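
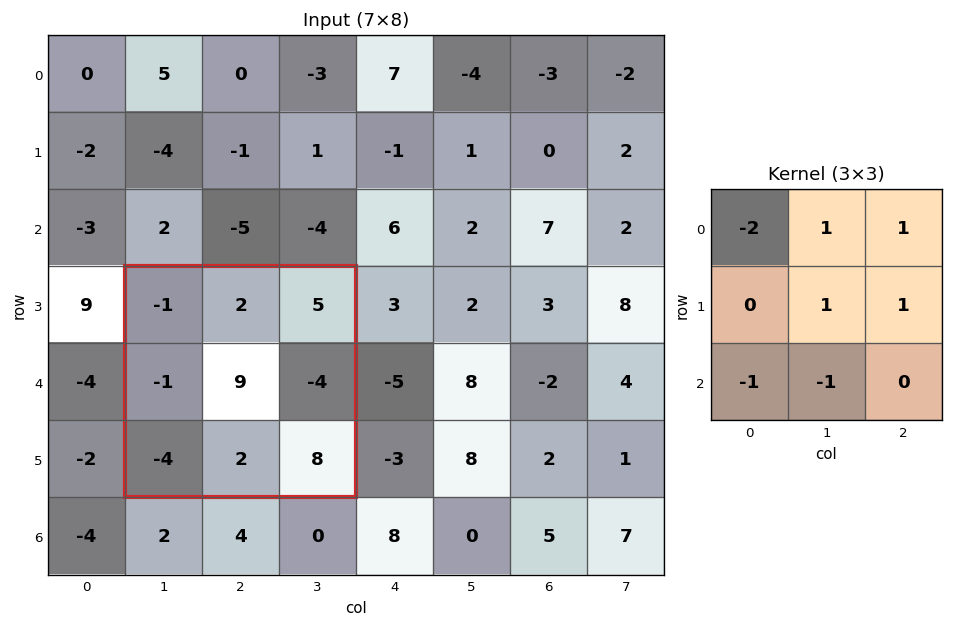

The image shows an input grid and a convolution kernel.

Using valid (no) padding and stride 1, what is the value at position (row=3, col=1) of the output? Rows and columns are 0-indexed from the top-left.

The receptive field on the input at this output position is [-1 2 5 / -1 9 -4 / -4 2 8]. Elementwise product with the kernel and sum: -1·-2 + 2·1 + 5·1 + 9·1 + -4·1 + -4·-1 + 2·-1.

16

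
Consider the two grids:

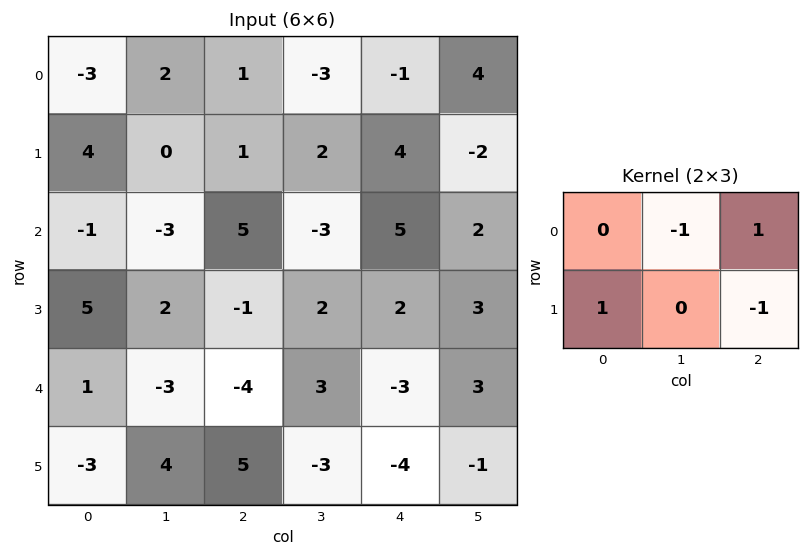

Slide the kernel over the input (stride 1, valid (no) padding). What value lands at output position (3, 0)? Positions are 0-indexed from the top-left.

2

The receptive field on the input at this output position is [5 2 -1 / 1 -3 -4]. Elementwise product with the kernel and sum: 2·-1 + -1·1 + 1·1 + -4·-1.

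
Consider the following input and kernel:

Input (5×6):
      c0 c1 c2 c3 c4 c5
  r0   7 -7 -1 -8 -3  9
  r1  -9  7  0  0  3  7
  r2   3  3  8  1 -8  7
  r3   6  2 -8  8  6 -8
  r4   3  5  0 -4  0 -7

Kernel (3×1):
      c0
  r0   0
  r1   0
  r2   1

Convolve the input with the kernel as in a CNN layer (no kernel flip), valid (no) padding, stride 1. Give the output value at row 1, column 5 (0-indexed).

-8

The receptive field on the input at this output position is [7 / 7 / -8]. Elementwise product with the kernel and sum: -8·1.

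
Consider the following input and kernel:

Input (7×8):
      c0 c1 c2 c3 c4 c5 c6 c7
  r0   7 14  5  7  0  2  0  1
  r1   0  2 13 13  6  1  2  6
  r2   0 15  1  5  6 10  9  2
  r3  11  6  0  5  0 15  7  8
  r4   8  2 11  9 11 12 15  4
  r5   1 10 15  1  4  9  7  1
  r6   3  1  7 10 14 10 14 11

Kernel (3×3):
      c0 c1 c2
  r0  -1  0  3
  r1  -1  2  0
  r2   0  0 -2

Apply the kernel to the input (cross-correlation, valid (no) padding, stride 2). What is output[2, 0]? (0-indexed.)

30

The receptive field on the input at this output position is [8 2 11 / 1 10 15 / 3 1 7]. Elementwise product with the kernel and sum: 8·-1 + 11·3 + 1·-1 + 10·2 + 7·-2.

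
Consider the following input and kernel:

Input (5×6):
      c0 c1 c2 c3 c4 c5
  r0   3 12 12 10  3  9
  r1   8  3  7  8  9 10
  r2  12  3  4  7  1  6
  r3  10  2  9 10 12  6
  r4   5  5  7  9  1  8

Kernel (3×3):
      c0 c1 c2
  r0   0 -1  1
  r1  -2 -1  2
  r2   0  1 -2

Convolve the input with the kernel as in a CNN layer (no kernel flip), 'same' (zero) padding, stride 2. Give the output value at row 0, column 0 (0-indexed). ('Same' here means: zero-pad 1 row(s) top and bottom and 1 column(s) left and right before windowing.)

The receptive field on the zero-padded input at this output position is [0 0 0 / 0 3 12 / 0 8 3]. Elementwise product with the kernel and sum: 0·-1 + 0·1 + 0·-2 + 3·-1 + 12·2 + 8·1 + 3·-2.

23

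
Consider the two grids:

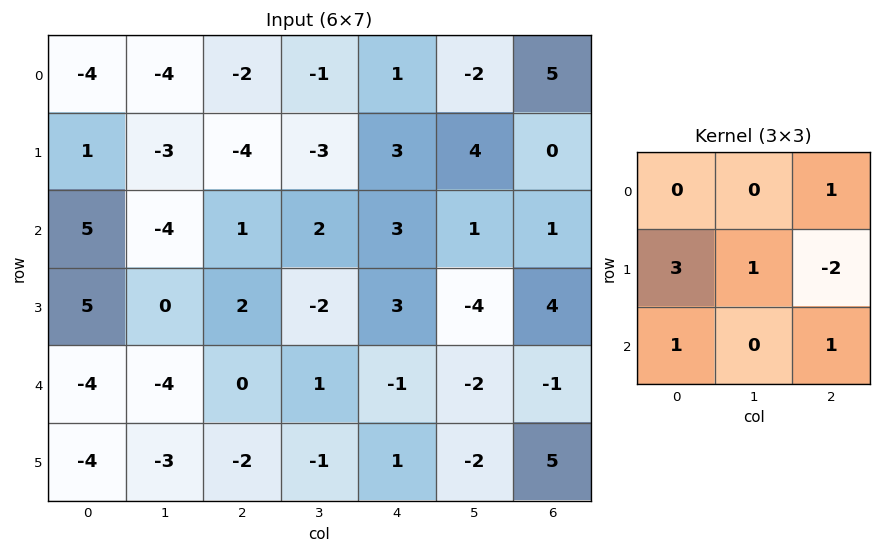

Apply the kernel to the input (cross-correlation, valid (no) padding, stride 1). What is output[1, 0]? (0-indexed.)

The receptive field on the input at this output position is [1 -3 -4 / 5 -4 1 / 5 0 2]. Elementwise product with the kernel and sum: -4·1 + 5·3 + -4·1 + 1·-2 + 5·1 + 2·1.

12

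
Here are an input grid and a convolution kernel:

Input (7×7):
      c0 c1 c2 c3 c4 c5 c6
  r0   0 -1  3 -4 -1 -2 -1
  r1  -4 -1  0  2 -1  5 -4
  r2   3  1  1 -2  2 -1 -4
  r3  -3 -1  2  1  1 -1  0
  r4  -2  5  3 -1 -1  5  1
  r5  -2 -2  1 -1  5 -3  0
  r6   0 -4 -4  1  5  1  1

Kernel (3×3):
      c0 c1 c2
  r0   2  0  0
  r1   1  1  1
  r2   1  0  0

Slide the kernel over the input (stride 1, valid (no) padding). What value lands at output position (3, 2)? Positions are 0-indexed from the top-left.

The receptive field on the input at this output position is [2 1 1 / 3 -1 -1 / 1 -1 5]. Elementwise product with the kernel and sum: 2·2 + 3·1 + -1·1 + -1·1 + 1·1.

6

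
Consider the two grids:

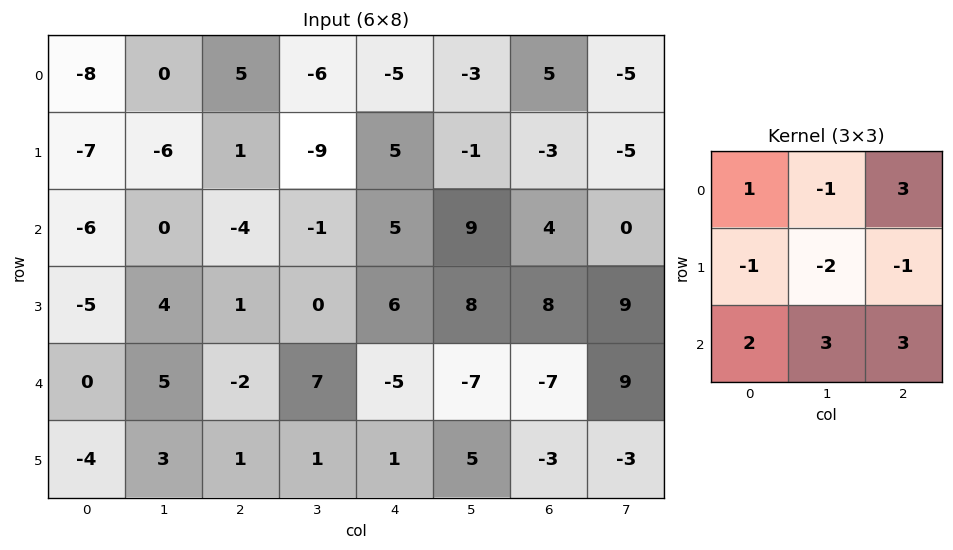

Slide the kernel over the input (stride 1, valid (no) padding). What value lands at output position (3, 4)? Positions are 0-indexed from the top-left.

The receptive field on the input at this output position is [6 8 8 / -5 -7 -7 / 1 5 -3]. Elementwise product with the kernel and sum: 6·1 + 8·-1 + 8·3 + -5·-1 + -7·-2 + -7·-1 + 1·2 + 5·3 + -3·3.

56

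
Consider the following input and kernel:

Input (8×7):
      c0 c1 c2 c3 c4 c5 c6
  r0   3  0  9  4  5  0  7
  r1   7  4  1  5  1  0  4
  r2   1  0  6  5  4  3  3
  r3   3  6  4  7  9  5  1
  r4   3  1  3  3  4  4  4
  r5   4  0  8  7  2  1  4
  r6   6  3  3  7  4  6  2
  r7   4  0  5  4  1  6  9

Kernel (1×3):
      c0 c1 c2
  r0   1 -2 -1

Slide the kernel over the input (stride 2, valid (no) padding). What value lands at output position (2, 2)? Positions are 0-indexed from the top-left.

-8

The receptive field on the input at this output position is [4 4 4]. Elementwise product with the kernel and sum: 4·1 + 4·-2 + 4·-1.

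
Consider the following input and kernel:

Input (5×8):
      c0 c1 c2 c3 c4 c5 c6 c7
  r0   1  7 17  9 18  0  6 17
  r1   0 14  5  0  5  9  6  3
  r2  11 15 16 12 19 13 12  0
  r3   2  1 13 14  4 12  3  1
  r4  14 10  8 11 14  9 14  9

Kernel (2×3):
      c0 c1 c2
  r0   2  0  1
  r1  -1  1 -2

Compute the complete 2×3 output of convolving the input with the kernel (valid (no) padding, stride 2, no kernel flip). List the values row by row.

Output[0,0]: The receptive field on the input at this output position is [1 7 17 / 0 14 5]. Elementwise product with the kernel and sum: 1·2 + 17·1 + 0·-1 + 14·1 + 5·-2.

23 37 34
11 44 52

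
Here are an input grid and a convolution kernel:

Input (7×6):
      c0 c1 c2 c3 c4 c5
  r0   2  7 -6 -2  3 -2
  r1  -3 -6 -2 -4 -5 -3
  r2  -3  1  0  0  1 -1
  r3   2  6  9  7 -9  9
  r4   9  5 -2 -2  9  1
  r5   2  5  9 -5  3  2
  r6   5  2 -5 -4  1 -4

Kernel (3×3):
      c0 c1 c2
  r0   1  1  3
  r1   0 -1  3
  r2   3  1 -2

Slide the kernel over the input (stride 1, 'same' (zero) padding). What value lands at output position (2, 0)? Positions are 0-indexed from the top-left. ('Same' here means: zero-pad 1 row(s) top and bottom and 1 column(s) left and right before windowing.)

The receptive field on the zero-padded input at this output position is [0 -3 -6 / 0 -3 1 / 0 2 6]. Elementwise product with the kernel and sum: 0·1 + -3·1 + -6·3 + -3·-1 + 1·3 + 0·3 + 2·1 + 6·-2.

-25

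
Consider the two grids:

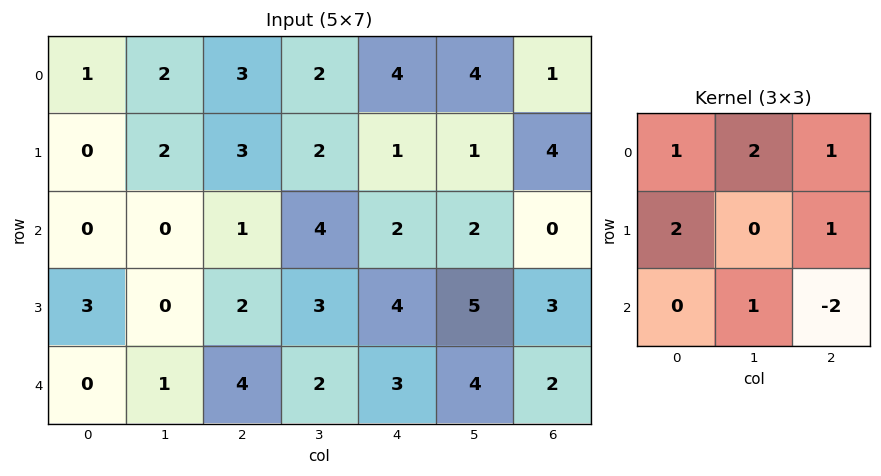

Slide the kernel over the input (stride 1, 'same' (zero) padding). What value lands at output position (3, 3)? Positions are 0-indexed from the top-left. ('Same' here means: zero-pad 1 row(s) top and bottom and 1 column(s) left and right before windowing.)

15

The receptive field on the zero-padded input at this output position is [1 4 2 / 2 3 4 / 4 2 3]. Elementwise product with the kernel and sum: 1·1 + 4·2 + 2·1 + 2·2 + 4·1 + 2·1 + 3·-2.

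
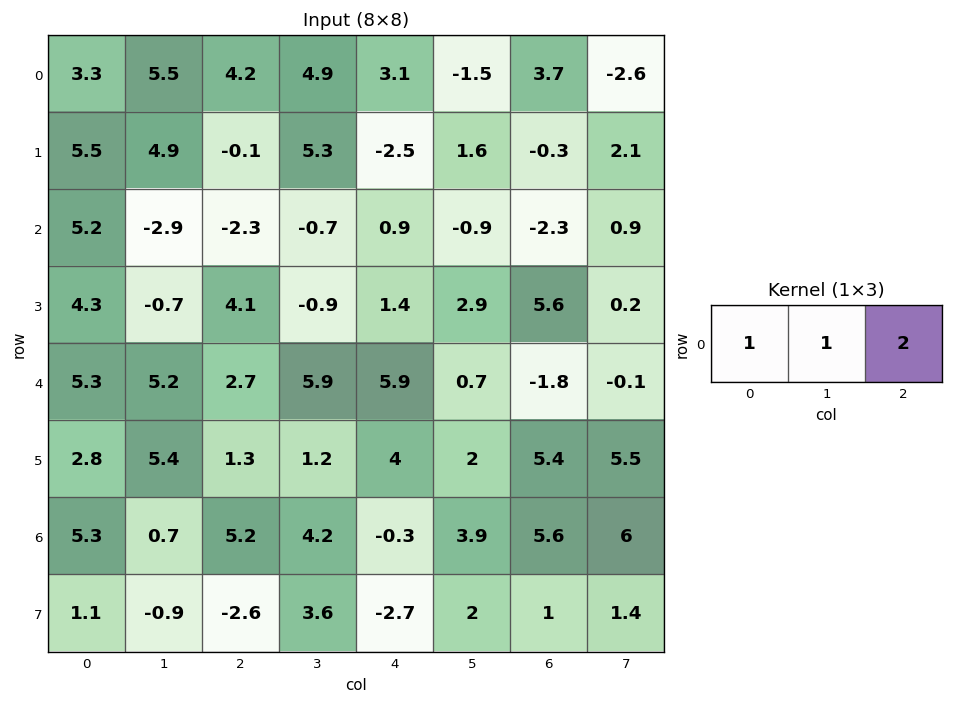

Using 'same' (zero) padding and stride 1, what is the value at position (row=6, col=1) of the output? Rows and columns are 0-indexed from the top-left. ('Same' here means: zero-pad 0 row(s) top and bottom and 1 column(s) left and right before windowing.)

16.4

The receptive field on the zero-padded input at this output position is [5.3 0.7 5.2]. Elementwise product with the kernel and sum: 5.3·1 + 0.7·1 + 5.2·2.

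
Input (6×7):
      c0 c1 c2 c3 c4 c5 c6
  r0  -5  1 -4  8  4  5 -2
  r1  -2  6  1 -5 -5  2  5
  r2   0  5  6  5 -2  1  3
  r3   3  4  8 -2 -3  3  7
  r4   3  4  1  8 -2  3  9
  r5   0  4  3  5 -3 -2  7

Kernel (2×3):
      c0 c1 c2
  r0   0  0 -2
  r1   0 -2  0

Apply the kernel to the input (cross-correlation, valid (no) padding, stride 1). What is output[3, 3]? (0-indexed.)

The receptive field on the input at this output position is [-2 -3 3 / 8 -2 3]. Elementwise product with the kernel and sum: 3·-2 + -2·-2.

-2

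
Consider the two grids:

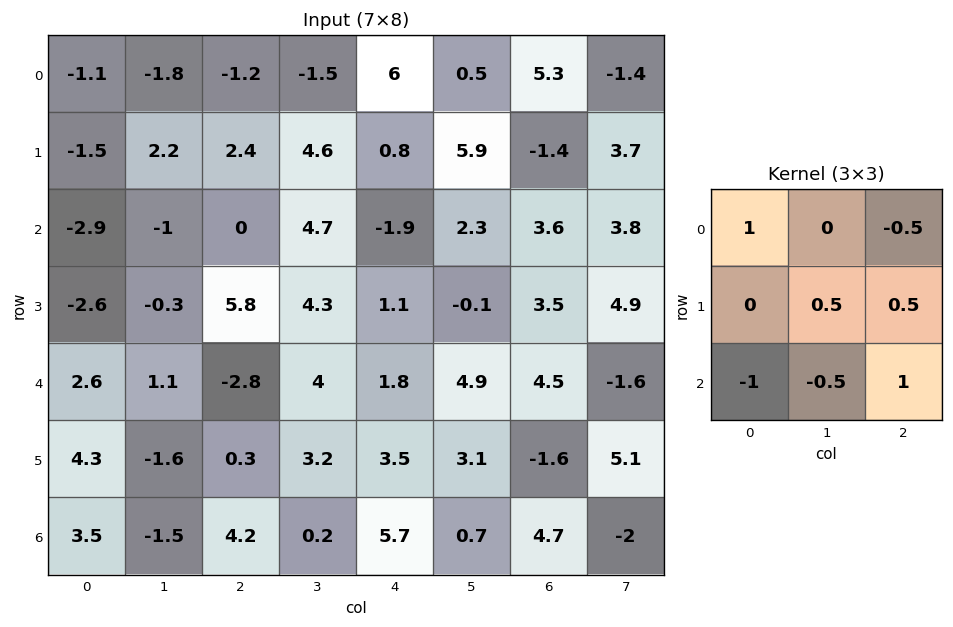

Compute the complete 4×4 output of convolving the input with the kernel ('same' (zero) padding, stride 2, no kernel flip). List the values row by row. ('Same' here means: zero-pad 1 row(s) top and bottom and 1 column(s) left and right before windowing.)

1.5 -0.15 4.15 0.45
-2.05 3.95 -3.1 11
-1.75 2.8 5.85 1.7
1.8 -1 4.85 1.9

Output[0,0]: The receptive field on the zero-padded input at this output position is [0 0 0 / 0 -1.1 -1.8 / 0 -1.5 2.2]. Elementwise product with the kernel and sum: 0·1 + 0·-0.5 + -1.1·0.5 + -1.8·0.5 + 0·-1 + -1.5·-0.5 + 2.2·1.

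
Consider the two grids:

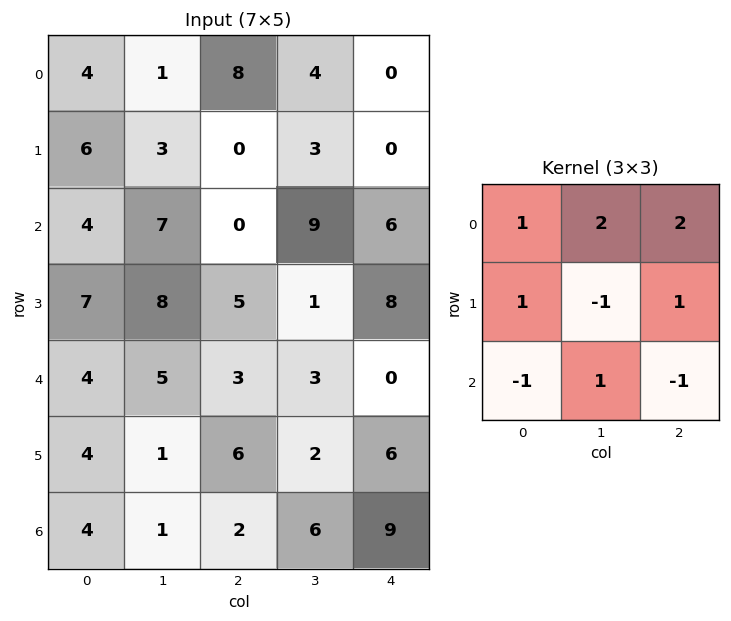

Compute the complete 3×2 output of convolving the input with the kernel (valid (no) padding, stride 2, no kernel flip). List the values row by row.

Output[0,0]: The receptive field on the input at this output position is [4 1 8 / 6 3 0 / 4 7 0]. Elementwise product with the kernel and sum: 4·1 + 1·2 + 8·2 + 6·1 + 3·-1 + 0·1 + 4·-1 + 7·1 + 0·-1.
Output[0,1]: The receptive field on the input at this output position is [8 4 0 / 0 3 0 / 0 9 6]. Elementwise product with the kernel and sum: 8·1 + 4·2 + 0·2 + 0·1 + 3·-1 + 0·1 + 0·-1 + 9·1 + 6·-1.

28 16
20 42
24 14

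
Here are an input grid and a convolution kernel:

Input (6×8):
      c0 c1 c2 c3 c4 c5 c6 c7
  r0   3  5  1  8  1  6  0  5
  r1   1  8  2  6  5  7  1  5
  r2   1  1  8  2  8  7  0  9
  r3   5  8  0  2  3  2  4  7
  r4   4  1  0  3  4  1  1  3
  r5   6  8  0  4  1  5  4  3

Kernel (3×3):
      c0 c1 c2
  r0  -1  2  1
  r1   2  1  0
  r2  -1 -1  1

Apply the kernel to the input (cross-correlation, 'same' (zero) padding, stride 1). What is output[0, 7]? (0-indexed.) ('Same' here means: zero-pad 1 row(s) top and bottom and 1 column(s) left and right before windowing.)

The receptive field on the zero-padded input at this output position is [0 0 0 / 0 5 0 / 1 5 0]. Elementwise product with the kernel and sum: 0·-1 + 0·2 + 0·1 + 0·2 + 5·1 + 1·-1 + 5·-1 + 0·1.

-1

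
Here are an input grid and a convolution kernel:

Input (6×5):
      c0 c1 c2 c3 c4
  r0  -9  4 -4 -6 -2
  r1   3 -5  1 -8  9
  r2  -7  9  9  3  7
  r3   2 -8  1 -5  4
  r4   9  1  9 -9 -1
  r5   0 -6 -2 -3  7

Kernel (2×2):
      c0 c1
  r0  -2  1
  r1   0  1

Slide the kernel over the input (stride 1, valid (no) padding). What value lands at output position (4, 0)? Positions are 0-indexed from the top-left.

-23

The receptive field on the input at this output position is [9 1 / 0 -6]. Elementwise product with the kernel and sum: 9·-2 + 1·1 + -6·1.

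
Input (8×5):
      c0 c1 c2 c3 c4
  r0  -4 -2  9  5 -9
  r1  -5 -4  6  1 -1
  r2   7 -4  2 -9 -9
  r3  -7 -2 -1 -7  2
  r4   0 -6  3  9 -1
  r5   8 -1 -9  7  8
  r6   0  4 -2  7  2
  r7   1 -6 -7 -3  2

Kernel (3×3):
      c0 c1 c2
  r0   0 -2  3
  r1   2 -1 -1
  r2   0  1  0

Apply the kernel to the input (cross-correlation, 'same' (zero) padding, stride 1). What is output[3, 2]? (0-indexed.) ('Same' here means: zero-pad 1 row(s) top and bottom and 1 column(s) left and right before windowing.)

-24

The receptive field on the zero-padded input at this output position is [-4 2 -9 / -2 -1 -7 / -6 3 9]. Elementwise product with the kernel and sum: 2·-2 + -9·3 + -2·2 + -1·-1 + -7·-1 + 3·1.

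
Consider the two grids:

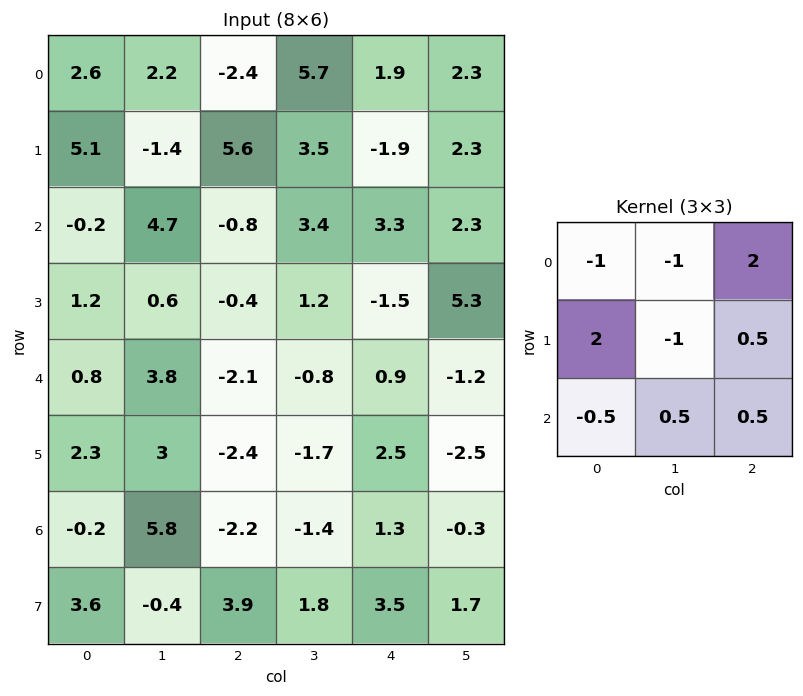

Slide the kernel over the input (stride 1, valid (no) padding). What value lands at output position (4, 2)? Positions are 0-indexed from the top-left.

The receptive field on the input at this output position is [-2.1 -0.8 0.9 / -2.4 -1.7 2.5 / -2.2 -1.4 1.3]. Elementwise product with the kernel and sum: -2.1·-1 + -0.8·-1 + 0.9·2 + -2.4·2 + -1.7·-1 + 2.5·0.5 + -2.2·-0.5 + -1.4·0.5 + 1.3·0.5.

3.9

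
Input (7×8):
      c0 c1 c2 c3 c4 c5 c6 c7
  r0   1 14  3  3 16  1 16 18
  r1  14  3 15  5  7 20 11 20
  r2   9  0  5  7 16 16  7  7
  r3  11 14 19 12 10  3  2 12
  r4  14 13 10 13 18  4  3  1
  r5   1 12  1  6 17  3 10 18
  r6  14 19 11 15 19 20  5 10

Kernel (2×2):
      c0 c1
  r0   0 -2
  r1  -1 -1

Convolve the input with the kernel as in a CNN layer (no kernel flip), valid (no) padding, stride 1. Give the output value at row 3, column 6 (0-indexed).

The receptive field on the input at this output position is [2 12 / 3 1]. Elementwise product with the kernel and sum: 12·-2 + 3·-1 + 1·-1.

-28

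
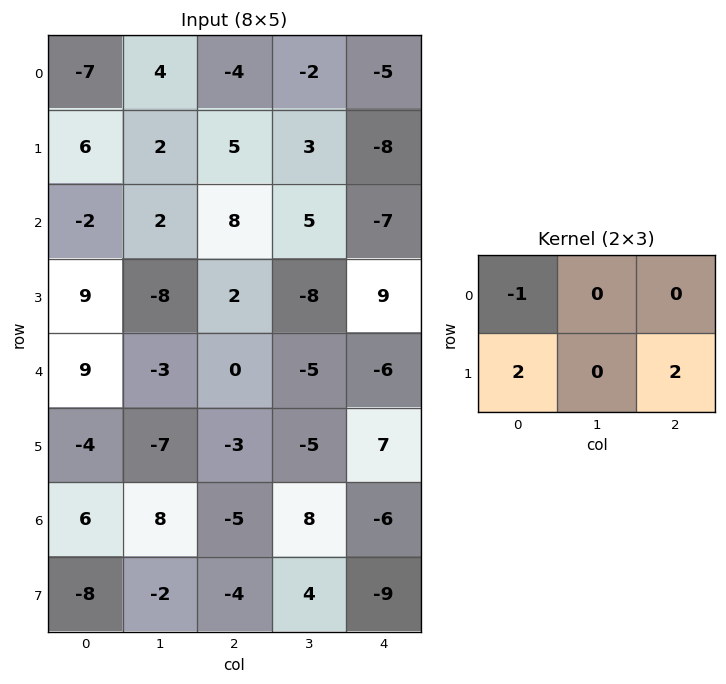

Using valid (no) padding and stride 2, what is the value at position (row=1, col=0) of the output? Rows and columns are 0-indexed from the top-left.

24

The receptive field on the input at this output position is [-2 2 8 / 9 -8 2]. Elementwise product with the kernel and sum: -2·-1 + 9·2 + 2·2.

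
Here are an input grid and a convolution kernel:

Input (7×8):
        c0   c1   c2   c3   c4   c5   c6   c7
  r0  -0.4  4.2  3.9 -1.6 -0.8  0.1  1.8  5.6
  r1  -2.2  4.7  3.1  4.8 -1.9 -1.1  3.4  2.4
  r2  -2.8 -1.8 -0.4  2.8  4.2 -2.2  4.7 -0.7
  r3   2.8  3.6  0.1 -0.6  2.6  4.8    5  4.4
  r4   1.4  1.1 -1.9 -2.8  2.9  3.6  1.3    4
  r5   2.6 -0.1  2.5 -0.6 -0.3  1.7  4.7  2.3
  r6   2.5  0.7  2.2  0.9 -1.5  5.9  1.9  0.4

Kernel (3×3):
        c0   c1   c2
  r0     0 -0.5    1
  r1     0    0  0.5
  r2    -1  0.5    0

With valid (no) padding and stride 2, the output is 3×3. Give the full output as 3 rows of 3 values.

Output[0,0]: The receptive field on the input at this output position is [-0.4 4.2 3.9 / -2.2 4.7 3.1 / -2.8 -1.8 -0.4]. Elementwise product with the kernel and sum: 4.2·-0.5 + 3.9·1 + 3.1·0.5 + -2.8·-1 + -1.8·0.5.

5.25 0.85 -1.85
-0.3 4.6 7.2
-3.35 2.4 6.3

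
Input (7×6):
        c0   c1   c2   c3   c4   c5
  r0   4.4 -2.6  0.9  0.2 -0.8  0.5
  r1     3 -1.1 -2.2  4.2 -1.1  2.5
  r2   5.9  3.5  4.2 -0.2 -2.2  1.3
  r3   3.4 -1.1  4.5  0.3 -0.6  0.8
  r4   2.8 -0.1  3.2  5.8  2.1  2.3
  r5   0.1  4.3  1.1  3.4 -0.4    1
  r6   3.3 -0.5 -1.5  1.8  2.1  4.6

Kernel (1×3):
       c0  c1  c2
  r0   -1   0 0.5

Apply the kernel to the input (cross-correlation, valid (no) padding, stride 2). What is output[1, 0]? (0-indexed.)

The receptive field on the input at this output position is [5.9 3.5 4.2]. Elementwise product with the kernel and sum: 5.9·-1 + 4.2·0.5.

-3.8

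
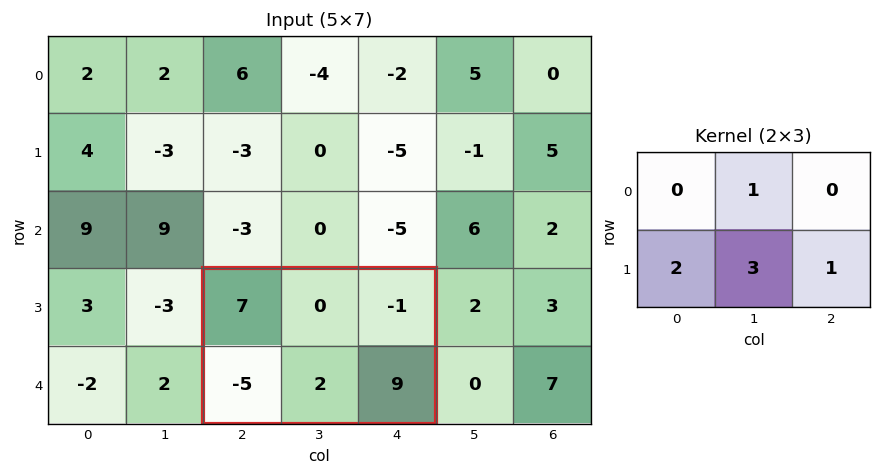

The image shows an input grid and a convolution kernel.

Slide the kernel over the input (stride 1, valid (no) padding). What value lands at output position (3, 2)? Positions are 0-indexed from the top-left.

5

The receptive field on the input at this output position is [7 0 -1 / -5 2 9]. Elementwise product with the kernel and sum: 0·1 + -5·2 + 2·3 + 9·1.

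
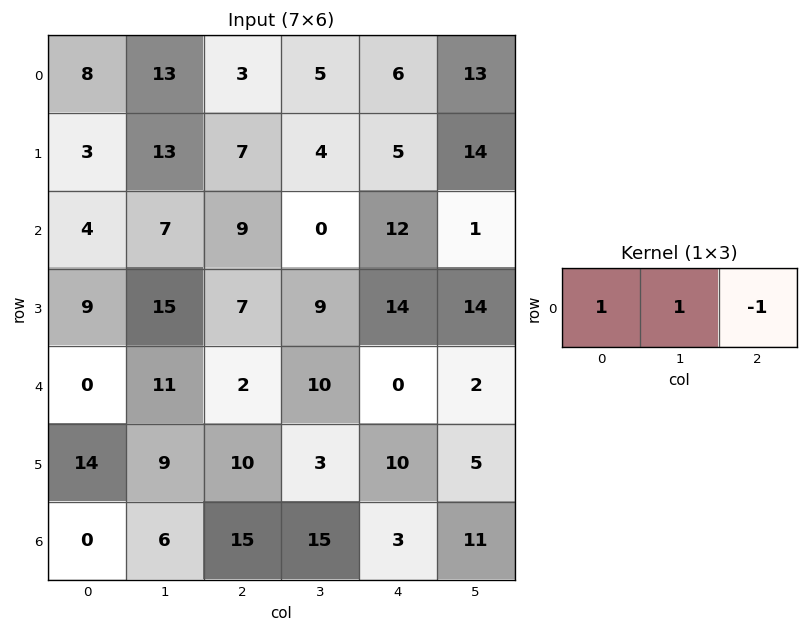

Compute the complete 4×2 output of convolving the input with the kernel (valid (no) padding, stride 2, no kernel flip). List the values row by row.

18 2
2 -3
9 12
-9 27

Output[0,0]: The receptive field on the input at this output position is [8 13 3]. Elementwise product with the kernel and sum: 8·1 + 13·1 + 3·-1.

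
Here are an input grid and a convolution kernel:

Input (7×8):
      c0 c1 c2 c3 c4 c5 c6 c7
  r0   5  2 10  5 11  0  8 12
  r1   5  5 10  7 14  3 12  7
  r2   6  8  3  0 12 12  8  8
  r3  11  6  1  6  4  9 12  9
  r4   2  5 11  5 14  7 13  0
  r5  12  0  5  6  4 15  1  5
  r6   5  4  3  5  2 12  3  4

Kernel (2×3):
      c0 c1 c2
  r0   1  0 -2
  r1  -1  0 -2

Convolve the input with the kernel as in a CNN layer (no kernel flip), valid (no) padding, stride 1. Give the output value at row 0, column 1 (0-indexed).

The receptive field on the input at this output position is [2 10 5 / 5 10 7]. Elementwise product with the kernel and sum: 2·1 + 5·-2 + 5·-1 + 7·-2.

-27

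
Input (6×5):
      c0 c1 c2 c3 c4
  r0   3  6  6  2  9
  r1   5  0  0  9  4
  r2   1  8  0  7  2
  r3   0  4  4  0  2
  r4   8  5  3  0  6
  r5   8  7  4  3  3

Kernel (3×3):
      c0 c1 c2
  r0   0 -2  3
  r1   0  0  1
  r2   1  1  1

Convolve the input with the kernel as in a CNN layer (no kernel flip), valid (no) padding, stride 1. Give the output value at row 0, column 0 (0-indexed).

The receptive field on the input at this output position is [3 6 6 / 5 0 0 / 1 8 0]. Elementwise product with the kernel and sum: 6·-2 + 6·3 + 0·1 + 1·1 + 8·1 + 0·1.

15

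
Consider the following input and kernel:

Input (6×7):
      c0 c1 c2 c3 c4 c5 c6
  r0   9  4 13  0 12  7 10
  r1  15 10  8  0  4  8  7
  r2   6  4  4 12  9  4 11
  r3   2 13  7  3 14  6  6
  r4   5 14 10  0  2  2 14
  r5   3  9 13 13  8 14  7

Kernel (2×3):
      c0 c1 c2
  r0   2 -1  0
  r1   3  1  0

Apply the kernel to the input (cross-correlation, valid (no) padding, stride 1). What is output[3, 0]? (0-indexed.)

The receptive field on the input at this output position is [2 13 7 / 5 14 10]. Elementwise product with the kernel and sum: 2·2 + 13·-1 + 5·3 + 14·1.

20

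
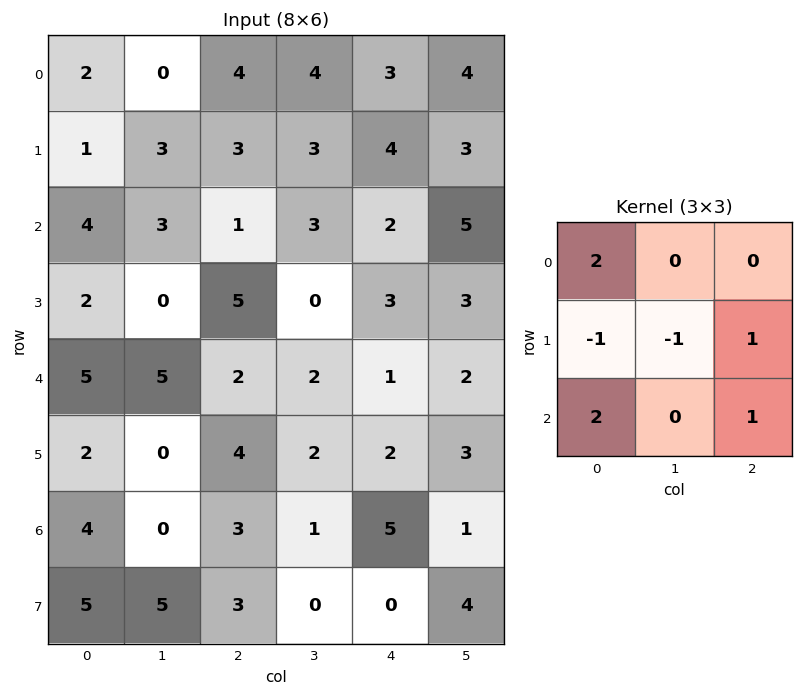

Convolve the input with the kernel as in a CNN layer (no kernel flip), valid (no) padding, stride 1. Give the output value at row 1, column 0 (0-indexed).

5

The receptive field on the input at this output position is [1 3 3 / 4 3 1 / 2 0 5]. Elementwise product with the kernel and sum: 1·2 + 4·-1 + 3·-1 + 1·1 + 2·2 + 5·1.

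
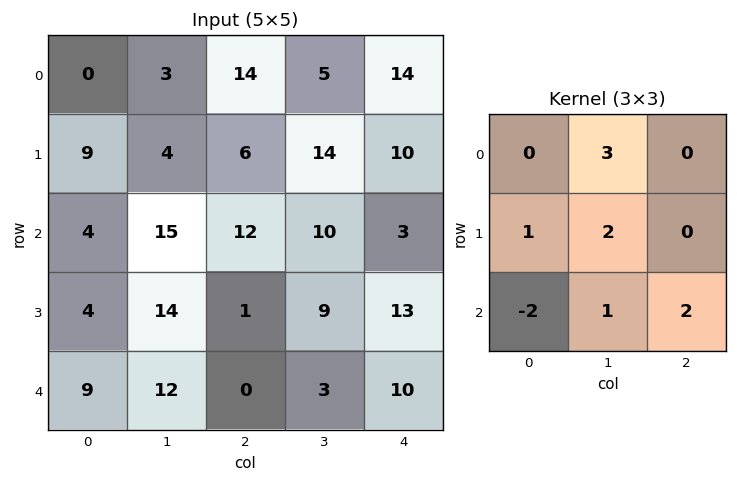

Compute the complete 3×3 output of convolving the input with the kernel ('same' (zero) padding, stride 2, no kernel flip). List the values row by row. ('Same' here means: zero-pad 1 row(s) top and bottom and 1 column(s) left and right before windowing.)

Output[0,0]: The receptive field on the zero-padded input at this output position is [0 0 0 / 0 0 3 / 0 9 4]. Elementwise product with the kernel and sum: 0·3 + 0·1 + 0·2 + 0·-2 + 9·1 + 4·2.

17 57 15
67 48 41
30 15 62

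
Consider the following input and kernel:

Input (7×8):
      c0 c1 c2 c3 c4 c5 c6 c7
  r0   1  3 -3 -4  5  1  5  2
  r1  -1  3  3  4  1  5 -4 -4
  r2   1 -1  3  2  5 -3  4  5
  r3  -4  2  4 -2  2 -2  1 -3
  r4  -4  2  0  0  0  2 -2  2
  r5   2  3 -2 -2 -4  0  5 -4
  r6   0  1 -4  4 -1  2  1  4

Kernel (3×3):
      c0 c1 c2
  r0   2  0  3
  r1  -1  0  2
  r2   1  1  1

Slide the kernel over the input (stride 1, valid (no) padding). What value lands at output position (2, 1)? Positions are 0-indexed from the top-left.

0

The receptive field on the input at this output position is [-1 3 2 / 2 4 -2 / 2 0 0]. Elementwise product with the kernel and sum: -1·2 + 2·3 + 2·-1 + -2·2 + 2·1 + 0·1 + 0·1.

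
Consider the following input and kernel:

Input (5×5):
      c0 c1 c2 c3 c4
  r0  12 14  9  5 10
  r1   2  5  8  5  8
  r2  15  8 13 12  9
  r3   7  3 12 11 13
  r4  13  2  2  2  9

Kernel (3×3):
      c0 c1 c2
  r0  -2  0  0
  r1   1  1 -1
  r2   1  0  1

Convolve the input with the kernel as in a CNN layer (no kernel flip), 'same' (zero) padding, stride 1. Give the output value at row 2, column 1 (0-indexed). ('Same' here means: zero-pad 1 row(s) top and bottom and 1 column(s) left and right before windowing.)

25

The receptive field on the zero-padded input at this output position is [2 5 8 / 15 8 13 / 7 3 12]. Elementwise product with the kernel and sum: 2·-2 + 15·1 + 8·1 + 13·-1 + 7·1 + 12·1.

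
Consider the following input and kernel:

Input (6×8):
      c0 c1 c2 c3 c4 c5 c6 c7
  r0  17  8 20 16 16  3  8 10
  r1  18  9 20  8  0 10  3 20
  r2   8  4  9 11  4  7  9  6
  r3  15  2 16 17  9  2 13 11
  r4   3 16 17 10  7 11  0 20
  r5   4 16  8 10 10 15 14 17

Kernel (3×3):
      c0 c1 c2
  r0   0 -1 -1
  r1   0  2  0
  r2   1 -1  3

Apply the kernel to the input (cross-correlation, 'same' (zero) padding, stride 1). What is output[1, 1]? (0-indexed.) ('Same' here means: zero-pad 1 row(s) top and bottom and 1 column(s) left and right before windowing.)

The receptive field on the zero-padded input at this output position is [17 8 20 / 18 9 20 / 8 4 9]. Elementwise product with the kernel and sum: 8·-1 + 20·-1 + 9·2 + 8·1 + 4·-1 + 9·3.

21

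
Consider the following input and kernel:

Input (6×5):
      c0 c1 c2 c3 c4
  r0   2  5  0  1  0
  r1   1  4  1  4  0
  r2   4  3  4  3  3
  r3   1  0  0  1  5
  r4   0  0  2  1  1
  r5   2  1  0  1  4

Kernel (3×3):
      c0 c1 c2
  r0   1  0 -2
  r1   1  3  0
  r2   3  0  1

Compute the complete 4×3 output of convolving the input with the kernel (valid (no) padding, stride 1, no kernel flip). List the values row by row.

Output[0,0]: The receptive field on the input at this output position is [2 5 0 / 1 4 1 / 4 3 4]. Elementwise product with the kernel and sum: 2·1 + 0·-2 + 1·1 + 4·3 + 4·3 + 4·1.

31 22 28
15 12 19
-1 -2 8
7 8 -1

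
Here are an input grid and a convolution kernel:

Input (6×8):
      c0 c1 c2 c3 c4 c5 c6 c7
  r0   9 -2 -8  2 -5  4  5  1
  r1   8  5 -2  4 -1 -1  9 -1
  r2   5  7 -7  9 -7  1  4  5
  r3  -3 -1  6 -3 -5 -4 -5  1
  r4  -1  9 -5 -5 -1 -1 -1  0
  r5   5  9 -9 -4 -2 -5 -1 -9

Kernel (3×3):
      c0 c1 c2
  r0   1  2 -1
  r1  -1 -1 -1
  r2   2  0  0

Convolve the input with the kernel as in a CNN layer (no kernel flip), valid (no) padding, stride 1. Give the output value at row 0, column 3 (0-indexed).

4

The receptive field on the input at this output position is [2 -5 4 / 4 -1 -1 / 9 -7 1]. Elementwise product with the kernel and sum: 2·1 + -5·2 + 4·-1 + 4·-1 + -1·-1 + -1·-1 + 9·2.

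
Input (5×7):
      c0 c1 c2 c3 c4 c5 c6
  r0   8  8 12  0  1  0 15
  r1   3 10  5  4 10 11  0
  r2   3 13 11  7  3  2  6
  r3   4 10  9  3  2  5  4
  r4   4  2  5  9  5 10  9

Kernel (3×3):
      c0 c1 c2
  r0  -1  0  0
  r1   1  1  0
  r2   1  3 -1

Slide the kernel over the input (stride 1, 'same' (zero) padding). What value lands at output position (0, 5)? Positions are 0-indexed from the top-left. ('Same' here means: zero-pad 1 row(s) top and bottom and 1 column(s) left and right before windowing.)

The receptive field on the zero-padded input at this output position is [0 0 0 / 1 0 15 / 10 11 0]. Elementwise product with the kernel and sum: 0·-1 + 1·1 + 0·1 + 10·1 + 11·3 + 0·-1.

44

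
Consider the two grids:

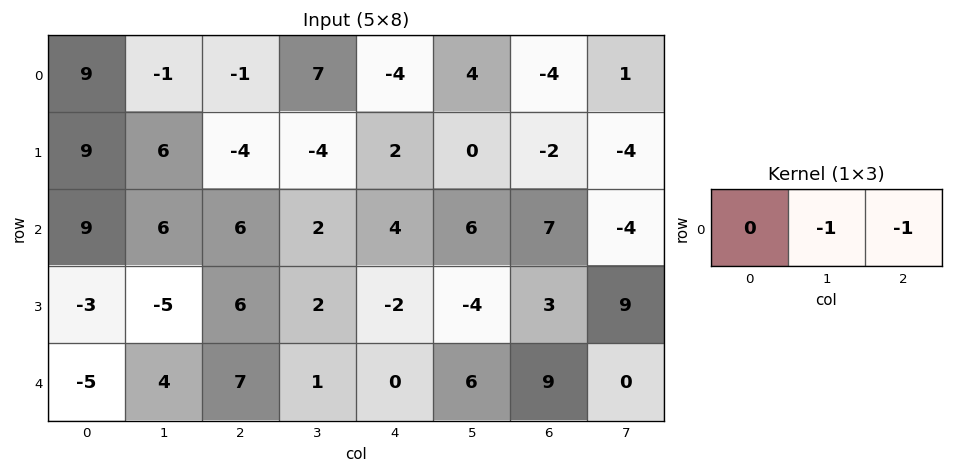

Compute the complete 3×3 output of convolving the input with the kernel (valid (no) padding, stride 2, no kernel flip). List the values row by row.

2 -3 0
-12 -6 -13
-11 -1 -15

Output[0,0]: The receptive field on the input at this output position is [9 -1 -1]. Elementwise product with the kernel and sum: -1·-1 + -1·-1.
Output[0,1]: The receptive field on the input at this output position is [-1 7 -4]. Elementwise product with the kernel and sum: 7·-1 + -4·-1.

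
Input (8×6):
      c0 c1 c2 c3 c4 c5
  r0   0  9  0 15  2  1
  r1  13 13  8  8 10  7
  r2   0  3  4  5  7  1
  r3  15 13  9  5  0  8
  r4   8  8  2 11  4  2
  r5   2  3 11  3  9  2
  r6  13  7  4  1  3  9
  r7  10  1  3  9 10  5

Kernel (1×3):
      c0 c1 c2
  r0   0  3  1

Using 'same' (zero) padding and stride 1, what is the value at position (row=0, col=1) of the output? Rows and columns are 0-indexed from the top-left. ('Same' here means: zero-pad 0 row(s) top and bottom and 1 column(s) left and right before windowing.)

The receptive field on the zero-padded input at this output position is [0 9 0]. Elementwise product with the kernel and sum: 9·3 + 0·1.

27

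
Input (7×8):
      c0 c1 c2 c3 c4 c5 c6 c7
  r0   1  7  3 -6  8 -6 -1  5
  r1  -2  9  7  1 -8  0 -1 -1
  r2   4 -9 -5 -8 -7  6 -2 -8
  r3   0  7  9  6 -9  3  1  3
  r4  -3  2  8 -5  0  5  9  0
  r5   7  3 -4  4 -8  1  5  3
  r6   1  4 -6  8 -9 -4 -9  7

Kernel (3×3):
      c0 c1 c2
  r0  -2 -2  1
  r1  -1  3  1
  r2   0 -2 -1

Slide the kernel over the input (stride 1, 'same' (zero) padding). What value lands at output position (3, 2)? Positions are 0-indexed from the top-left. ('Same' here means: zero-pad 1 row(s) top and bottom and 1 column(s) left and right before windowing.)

35

The receptive field on the zero-padded input at this output position is [-9 -5 -8 / 7 9 6 / 2 8 -5]. Elementwise product with the kernel and sum: -9·-2 + -5·-2 + -8·1 + 7·-1 + 9·3 + 6·1 + 8·-2 + -5·-1.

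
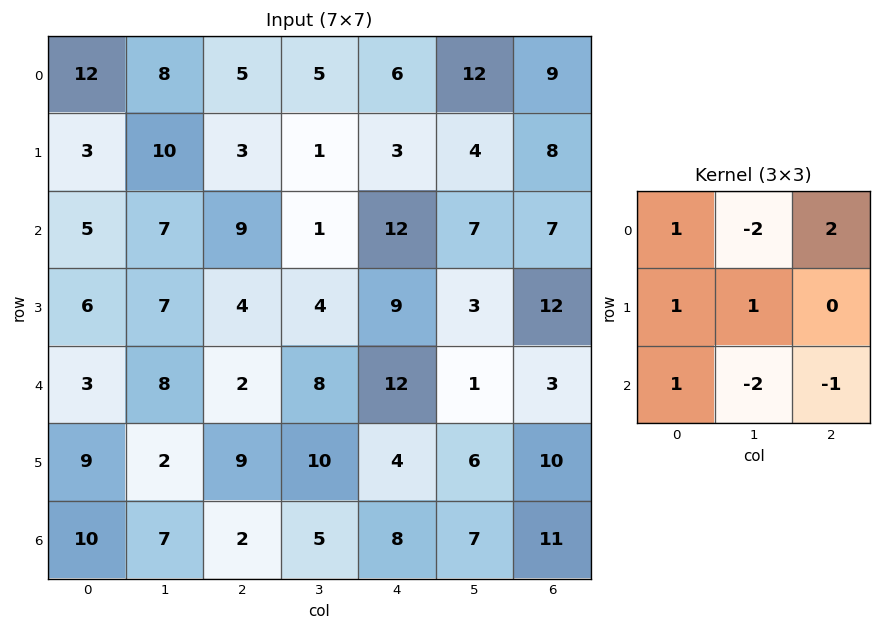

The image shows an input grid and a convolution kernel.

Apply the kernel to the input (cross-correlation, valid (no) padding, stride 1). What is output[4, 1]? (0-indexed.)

The receptive field on the input at this output position is [8 2 8 / 2 9 10 / 7 2 5]. Elementwise product with the kernel and sum: 8·1 + 2·-2 + 8·2 + 2·1 + 9·1 + 7·1 + 2·-2 + 5·-1.

29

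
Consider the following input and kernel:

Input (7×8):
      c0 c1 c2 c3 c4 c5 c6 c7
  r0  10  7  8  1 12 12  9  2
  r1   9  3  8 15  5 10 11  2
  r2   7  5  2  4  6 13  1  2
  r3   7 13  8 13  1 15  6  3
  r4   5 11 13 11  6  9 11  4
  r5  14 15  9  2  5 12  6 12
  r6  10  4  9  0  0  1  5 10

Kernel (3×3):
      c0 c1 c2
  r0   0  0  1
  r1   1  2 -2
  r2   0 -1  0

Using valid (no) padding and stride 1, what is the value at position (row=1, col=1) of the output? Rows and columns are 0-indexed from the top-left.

The receptive field on the input at this output position is [3 8 15 / 5 2 4 / 13 8 13]. Elementwise product with the kernel and sum: 15·1 + 5·1 + 2·2 + 4·-2 + 8·-1.

8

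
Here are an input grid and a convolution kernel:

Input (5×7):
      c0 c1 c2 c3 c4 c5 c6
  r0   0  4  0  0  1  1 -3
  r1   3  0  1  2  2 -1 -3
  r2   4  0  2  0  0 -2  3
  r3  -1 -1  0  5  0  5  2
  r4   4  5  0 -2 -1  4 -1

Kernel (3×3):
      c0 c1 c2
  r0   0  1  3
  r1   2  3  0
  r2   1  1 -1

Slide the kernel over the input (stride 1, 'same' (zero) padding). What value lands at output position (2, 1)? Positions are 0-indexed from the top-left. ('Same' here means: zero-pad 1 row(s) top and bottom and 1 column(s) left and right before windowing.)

9

The receptive field on the zero-padded input at this output position is [3 0 1 / 4 0 2 / -1 -1 0]. Elementwise product with the kernel and sum: 0·1 + 1·3 + 4·2 + 0·3 + -1·1 + -1·1 + 0·-1.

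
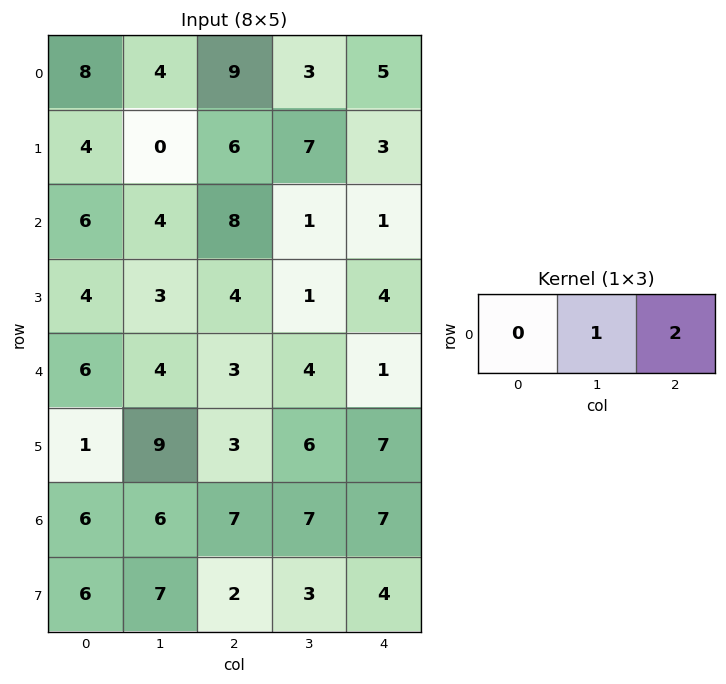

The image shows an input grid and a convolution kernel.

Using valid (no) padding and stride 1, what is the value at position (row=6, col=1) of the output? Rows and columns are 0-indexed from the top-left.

The receptive field on the input at this output position is [6 7 7]. Elementwise product with the kernel and sum: 7·1 + 7·2.

21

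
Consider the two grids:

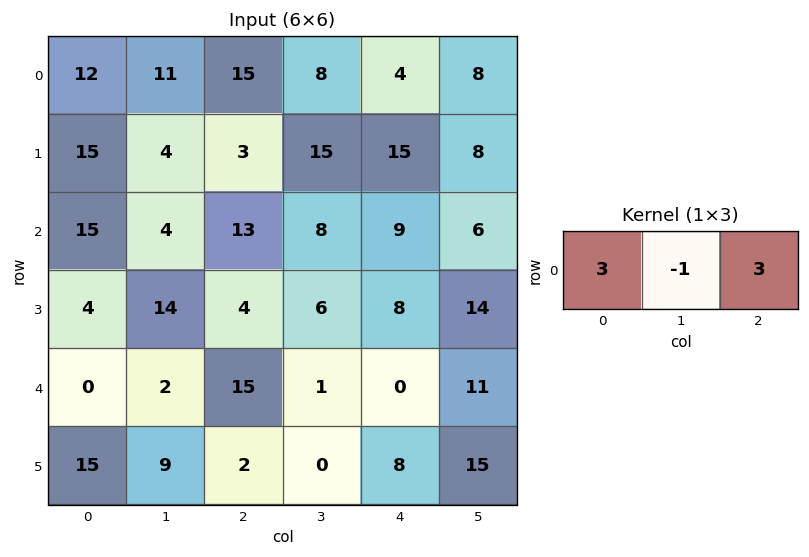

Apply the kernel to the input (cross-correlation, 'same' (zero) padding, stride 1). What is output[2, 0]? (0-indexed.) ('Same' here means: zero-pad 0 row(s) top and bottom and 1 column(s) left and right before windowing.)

-3

The receptive field on the zero-padded input at this output position is [0 15 4]. Elementwise product with the kernel and sum: 0·3 + 15·-1 + 4·3.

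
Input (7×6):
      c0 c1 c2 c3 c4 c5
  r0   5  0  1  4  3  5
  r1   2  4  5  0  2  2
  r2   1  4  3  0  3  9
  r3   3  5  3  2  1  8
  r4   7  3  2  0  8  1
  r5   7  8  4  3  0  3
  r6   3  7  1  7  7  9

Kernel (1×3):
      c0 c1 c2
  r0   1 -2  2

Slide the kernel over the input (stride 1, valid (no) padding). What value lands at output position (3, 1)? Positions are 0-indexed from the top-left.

3

The receptive field on the input at this output position is [5 3 2]. Elementwise product with the kernel and sum: 5·1 + 3·-2 + 2·2.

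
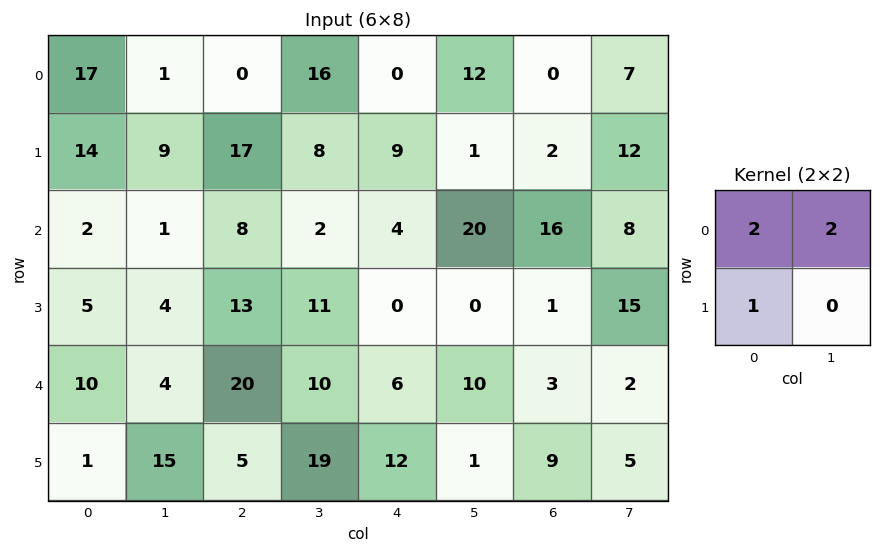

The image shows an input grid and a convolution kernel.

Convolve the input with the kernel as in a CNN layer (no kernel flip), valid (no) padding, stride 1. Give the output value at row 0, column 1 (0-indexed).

The receptive field on the input at this output position is [1 0 / 9 17]. Elementwise product with the kernel and sum: 1·2 + 0·2 + 9·1.

11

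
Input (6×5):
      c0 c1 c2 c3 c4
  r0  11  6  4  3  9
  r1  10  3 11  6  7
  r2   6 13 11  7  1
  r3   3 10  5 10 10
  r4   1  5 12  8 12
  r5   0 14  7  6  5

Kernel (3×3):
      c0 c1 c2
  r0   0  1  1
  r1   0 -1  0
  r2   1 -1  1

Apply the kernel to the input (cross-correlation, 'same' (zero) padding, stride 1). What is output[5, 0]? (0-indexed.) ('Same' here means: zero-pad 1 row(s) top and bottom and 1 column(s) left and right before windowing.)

The receptive field on the zero-padded input at this output position is [0 1 5 / 0 0 14 / 0 0 0]. Elementwise product with the kernel and sum: 1·1 + 5·1 + 0·-1 + 0·1 + 0·-1 + 0·1.

6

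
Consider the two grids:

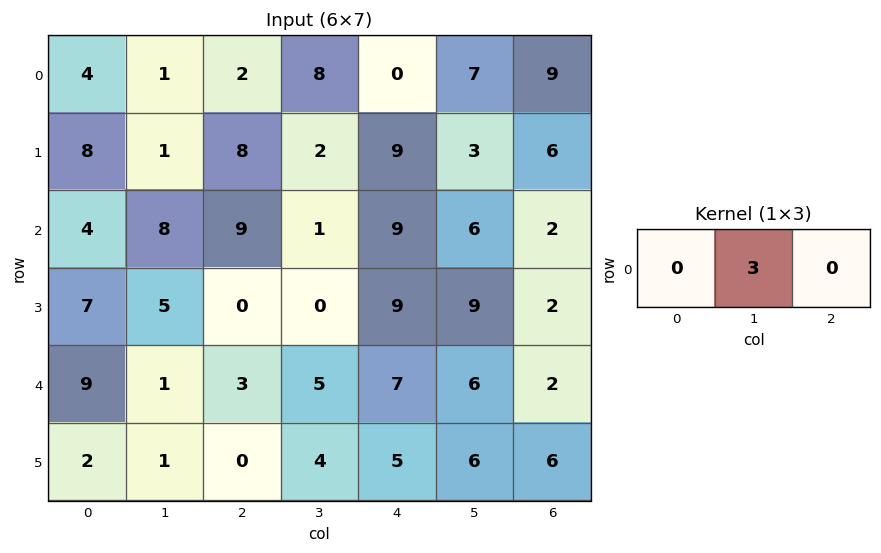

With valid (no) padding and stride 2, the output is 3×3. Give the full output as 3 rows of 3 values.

3 24 21
24 3 18
3 15 18

Output[0,0]: The receptive field on the input at this output position is [4 1 2]. Elementwise product with the kernel and sum: 1·3.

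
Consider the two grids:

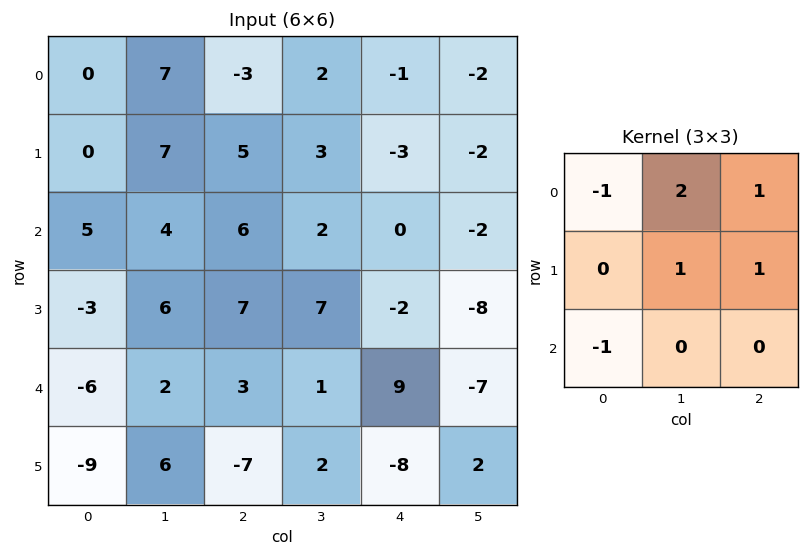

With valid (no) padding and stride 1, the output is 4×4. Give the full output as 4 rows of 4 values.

Output[0,0]: The receptive field on the input at this output position is [0 7 -3 / 0 7 5 / 5 4 6]. Elementwise product with the kernel and sum: 0·-1 + 7·2 + -3·1 + 7·1 + 5·1 + 5·-1.

18 -7 0 -13
32 8 -7 -20
28 22 0 -15
36 13 22 -19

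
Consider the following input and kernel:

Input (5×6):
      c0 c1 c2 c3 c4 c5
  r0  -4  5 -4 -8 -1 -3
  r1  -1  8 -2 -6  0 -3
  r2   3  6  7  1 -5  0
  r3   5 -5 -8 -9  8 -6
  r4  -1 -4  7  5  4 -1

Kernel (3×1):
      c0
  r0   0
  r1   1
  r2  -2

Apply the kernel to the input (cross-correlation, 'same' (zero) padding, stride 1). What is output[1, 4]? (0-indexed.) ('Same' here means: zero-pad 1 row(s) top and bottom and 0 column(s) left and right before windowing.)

The receptive field on the zero-padded input at this output position is [-1 / 0 / -5]. Elementwise product with the kernel and sum: 0·1 + -5·-2.

10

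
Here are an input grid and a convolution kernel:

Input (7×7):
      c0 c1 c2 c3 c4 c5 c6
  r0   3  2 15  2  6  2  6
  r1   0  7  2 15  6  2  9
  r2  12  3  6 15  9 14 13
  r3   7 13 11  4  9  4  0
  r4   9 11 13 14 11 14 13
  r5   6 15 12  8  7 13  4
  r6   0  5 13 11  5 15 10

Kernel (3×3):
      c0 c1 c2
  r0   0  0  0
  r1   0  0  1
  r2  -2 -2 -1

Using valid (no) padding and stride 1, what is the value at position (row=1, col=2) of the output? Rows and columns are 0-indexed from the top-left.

The receptive field on the input at this output position is [2 15 6 / 6 15 9 / 11 4 9]. Elementwise product with the kernel and sum: 9·1 + 11·-2 + 4·-2 + 9·-1.

-30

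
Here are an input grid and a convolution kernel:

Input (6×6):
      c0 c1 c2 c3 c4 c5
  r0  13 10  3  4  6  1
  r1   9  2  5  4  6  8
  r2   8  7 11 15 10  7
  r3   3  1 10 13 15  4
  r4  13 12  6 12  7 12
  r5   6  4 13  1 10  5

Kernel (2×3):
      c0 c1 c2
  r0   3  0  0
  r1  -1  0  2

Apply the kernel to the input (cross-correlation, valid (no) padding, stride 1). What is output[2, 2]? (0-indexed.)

53

The receptive field on the input at this output position is [11 15 10 / 10 13 15]. Elementwise product with the kernel and sum: 11·3 + 10·-1 + 15·2.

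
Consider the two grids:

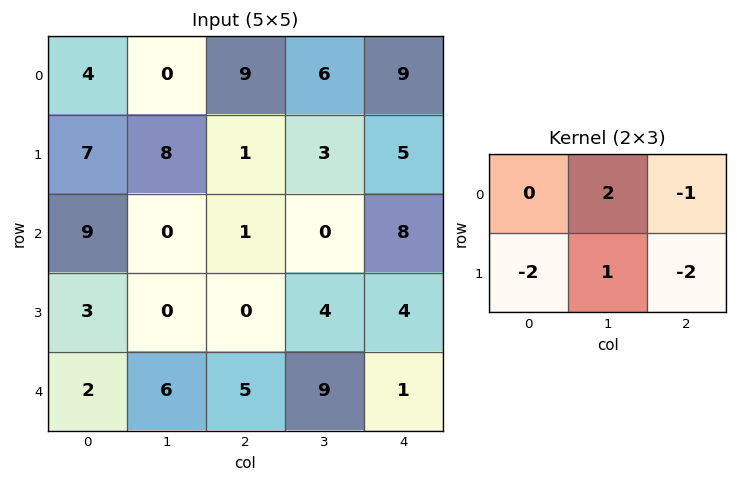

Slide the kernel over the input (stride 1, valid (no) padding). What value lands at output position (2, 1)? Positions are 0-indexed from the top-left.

-6

The receptive field on the input at this output position is [0 1 0 / 0 0 4]. Elementwise product with the kernel and sum: 1·2 + 0·-1 + 0·-2 + 0·1 + 4·-2.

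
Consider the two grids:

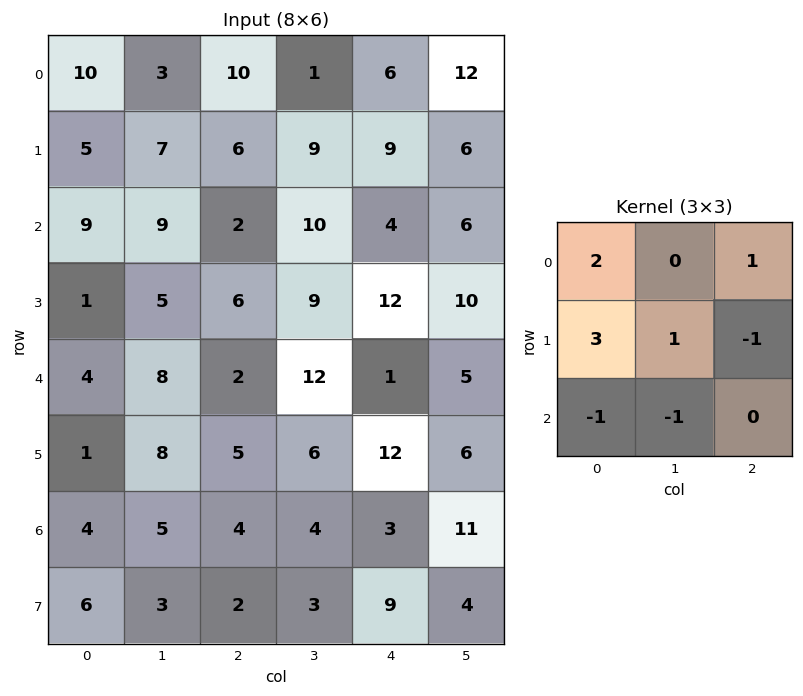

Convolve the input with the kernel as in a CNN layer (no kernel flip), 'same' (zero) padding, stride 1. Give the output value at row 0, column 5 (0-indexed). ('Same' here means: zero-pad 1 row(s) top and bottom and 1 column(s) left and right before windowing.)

The receptive field on the zero-padded input at this output position is [0 0 0 / 6 12 0 / 9 6 0]. Elementwise product with the kernel and sum: 0·2 + 0·1 + 6·3 + 12·1 + 0·-1 + 9·-1 + 6·-1.

15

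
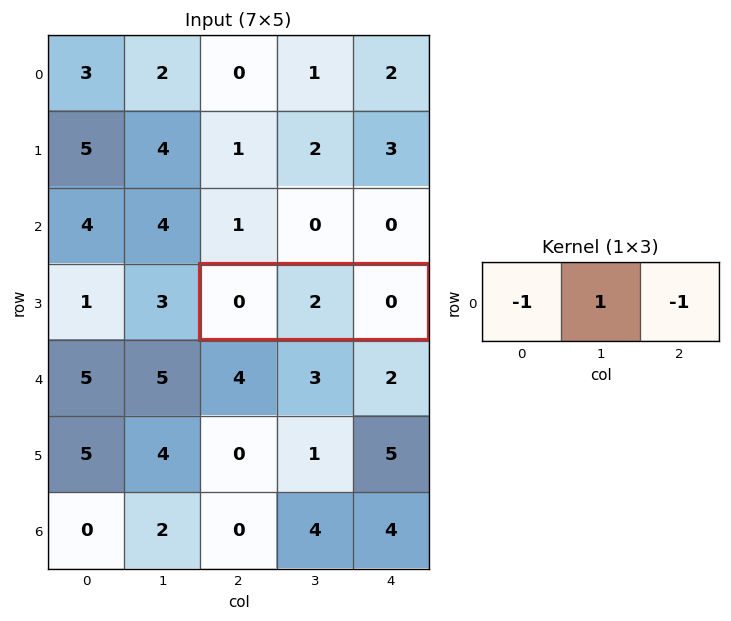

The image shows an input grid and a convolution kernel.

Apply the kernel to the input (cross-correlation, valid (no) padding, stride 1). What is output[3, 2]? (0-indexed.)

2

The receptive field on the input at this output position is [0 2 0]. Elementwise product with the kernel and sum: 0·-1 + 2·1 + 0·-1.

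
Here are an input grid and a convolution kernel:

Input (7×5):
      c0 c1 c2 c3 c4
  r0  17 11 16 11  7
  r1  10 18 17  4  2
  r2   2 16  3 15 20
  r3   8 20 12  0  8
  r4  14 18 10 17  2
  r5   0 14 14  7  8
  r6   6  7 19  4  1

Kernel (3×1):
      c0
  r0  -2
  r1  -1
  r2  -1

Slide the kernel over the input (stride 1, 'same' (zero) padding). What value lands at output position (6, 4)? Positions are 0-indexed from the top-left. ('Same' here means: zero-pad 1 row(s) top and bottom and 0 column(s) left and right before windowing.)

-17

The receptive field on the zero-padded input at this output position is [8 / 1 / 0]. Elementwise product with the kernel and sum: 8·-2 + 1·-1 + 0·-1.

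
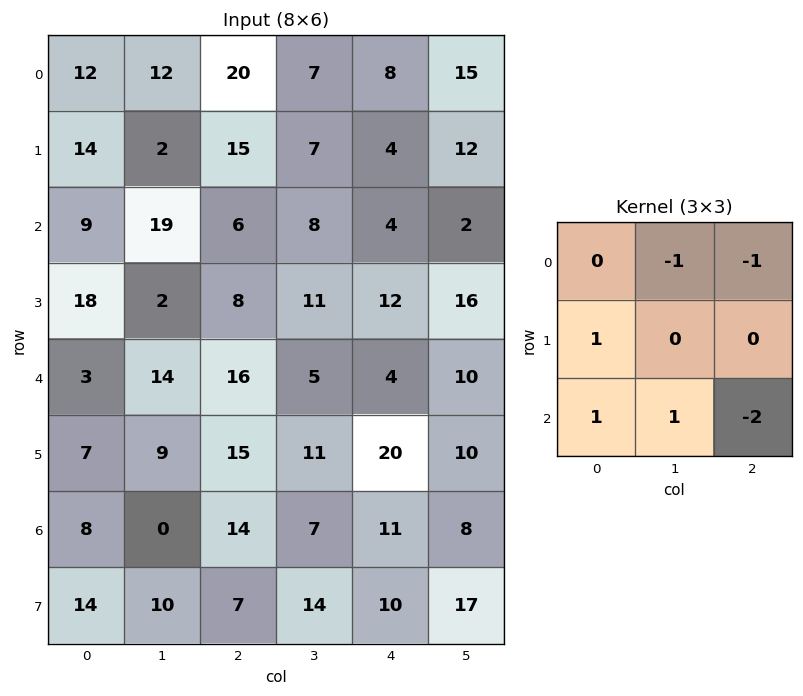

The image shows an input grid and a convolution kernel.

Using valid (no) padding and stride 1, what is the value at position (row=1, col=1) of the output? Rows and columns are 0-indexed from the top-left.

The receptive field on the input at this output position is [2 15 7 / 19 6 8 / 2 8 11]. Elementwise product with the kernel and sum: 15·-1 + 7·-1 + 19·1 + 2·1 + 8·1 + 11·-2.

-15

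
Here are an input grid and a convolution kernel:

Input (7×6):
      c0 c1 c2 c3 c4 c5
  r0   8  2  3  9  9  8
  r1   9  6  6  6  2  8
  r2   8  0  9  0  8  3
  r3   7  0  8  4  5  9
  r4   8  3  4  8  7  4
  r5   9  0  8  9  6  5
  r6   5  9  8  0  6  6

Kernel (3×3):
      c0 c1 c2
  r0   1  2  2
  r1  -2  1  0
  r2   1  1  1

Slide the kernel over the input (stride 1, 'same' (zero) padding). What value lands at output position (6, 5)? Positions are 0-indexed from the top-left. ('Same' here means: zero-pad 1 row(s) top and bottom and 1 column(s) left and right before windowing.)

The receptive field on the zero-padded input at this output position is [6 5 0 / 6 6 0 / 0 0 0]. Elementwise product with the kernel and sum: 6·1 + 5·2 + 0·2 + 6·-2 + 6·1 + 0·1 + 0·1 + 0·1.

10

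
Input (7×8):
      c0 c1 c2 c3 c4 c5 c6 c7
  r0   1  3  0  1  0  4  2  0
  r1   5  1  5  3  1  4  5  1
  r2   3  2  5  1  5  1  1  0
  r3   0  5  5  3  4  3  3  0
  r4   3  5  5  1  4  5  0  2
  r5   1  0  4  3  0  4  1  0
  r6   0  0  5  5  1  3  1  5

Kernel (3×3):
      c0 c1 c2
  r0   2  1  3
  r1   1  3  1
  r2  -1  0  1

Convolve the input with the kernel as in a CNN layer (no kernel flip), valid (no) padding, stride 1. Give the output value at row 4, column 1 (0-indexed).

38

The receptive field on the input at this output position is [5 5 1 / 0 4 3 / 0 5 5]. Elementwise product with the kernel and sum: 5·2 + 5·1 + 1·3 + 0·1 + 4·3 + 3·1 + 0·-1 + 5·1.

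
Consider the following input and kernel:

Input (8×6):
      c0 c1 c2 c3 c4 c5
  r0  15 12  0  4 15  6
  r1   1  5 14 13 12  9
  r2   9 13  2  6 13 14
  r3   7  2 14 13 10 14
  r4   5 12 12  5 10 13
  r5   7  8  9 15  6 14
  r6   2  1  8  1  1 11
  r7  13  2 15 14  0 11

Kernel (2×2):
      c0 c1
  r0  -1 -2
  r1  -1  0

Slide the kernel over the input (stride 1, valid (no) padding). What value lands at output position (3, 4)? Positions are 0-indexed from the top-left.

The receptive field on the input at this output position is [10 14 / 10 13]. Elementwise product with the kernel and sum: 10·-1 + 14·-2 + 10·-1.

-48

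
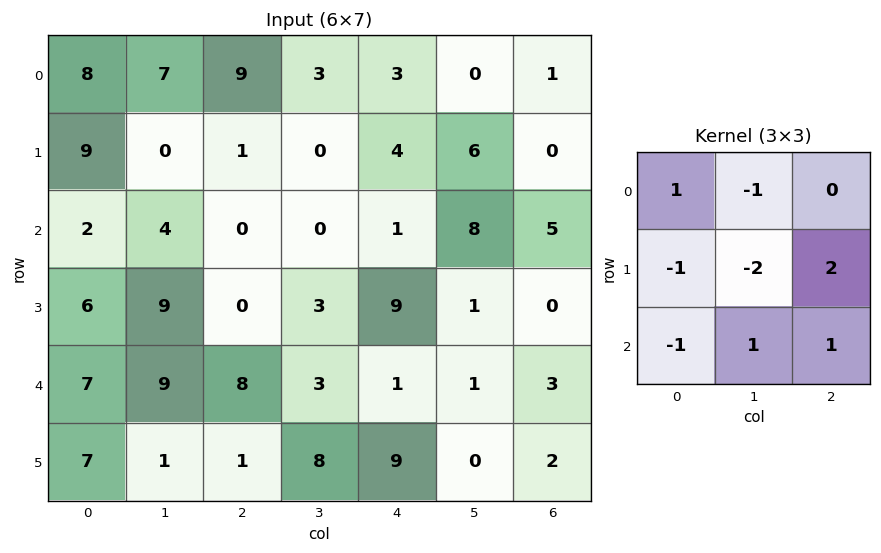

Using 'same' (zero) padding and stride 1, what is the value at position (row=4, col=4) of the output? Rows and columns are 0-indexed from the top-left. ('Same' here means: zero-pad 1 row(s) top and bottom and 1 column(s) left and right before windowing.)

The receptive field on the zero-padded input at this output position is [3 9 1 / 3 1 1 / 8 9 0]. Elementwise product with the kernel and sum: 3·1 + 9·-1 + 3·-1 + 1·-2 + 1·2 + 8·-1 + 9·1 + 0·1.

-8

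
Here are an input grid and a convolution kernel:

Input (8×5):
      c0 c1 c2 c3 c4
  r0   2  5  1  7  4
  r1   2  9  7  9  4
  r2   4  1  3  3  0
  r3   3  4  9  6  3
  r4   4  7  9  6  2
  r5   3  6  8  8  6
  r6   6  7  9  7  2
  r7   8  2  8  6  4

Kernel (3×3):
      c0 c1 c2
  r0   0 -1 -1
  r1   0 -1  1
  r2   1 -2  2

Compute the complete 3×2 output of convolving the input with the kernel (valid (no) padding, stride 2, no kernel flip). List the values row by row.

0 -19
9 -5
-4 -11

Output[0,0]: The receptive field on the input at this output position is [2 5 1 / 2 9 7 / 4 1 3]. Elementwise product with the kernel and sum: 5·-1 + 1·-1 + 9·-1 + 7·1 + 4·1 + 1·-2 + 3·2.
Output[0,1]: The receptive field on the input at this output position is [1 7 4 / 7 9 4 / 3 3 0]. Elementwise product with the kernel and sum: 7·-1 + 4·-1 + 9·-1 + 4·1 + 3·1 + 3·-2 + 0·2.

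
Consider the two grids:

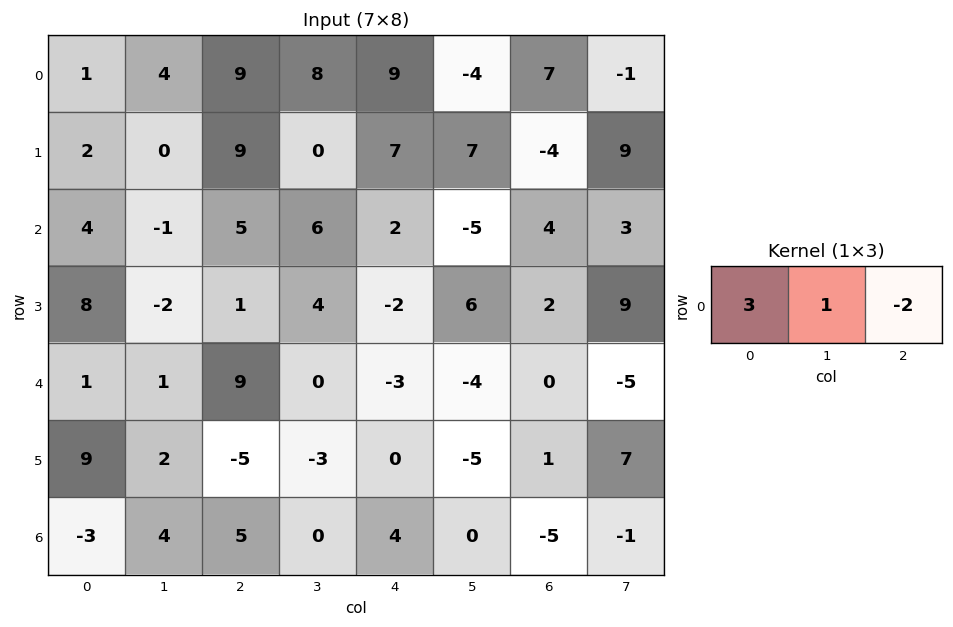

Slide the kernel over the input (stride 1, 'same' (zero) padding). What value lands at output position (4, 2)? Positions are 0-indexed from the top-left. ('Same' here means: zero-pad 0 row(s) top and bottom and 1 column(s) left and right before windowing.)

12

The receptive field on the zero-padded input at this output position is [1 9 0]. Elementwise product with the kernel and sum: 1·3 + 9·1 + 0·-2.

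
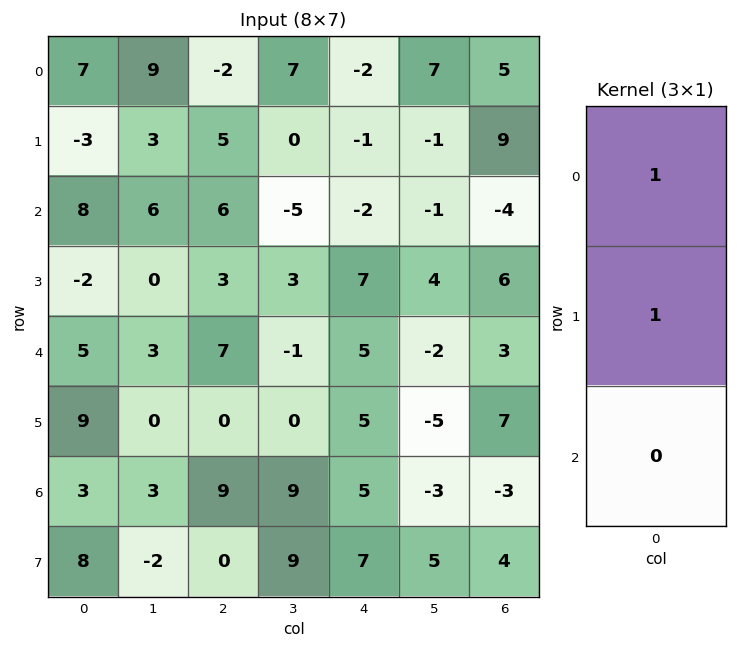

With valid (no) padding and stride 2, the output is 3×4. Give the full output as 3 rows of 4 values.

Output[0,0]: The receptive field on the input at this output position is [7 / -3 / 8]. Elementwise product with the kernel and sum: 7·1 + -3·1.

4 3 -3 14
6 9 5 2
14 7 10 10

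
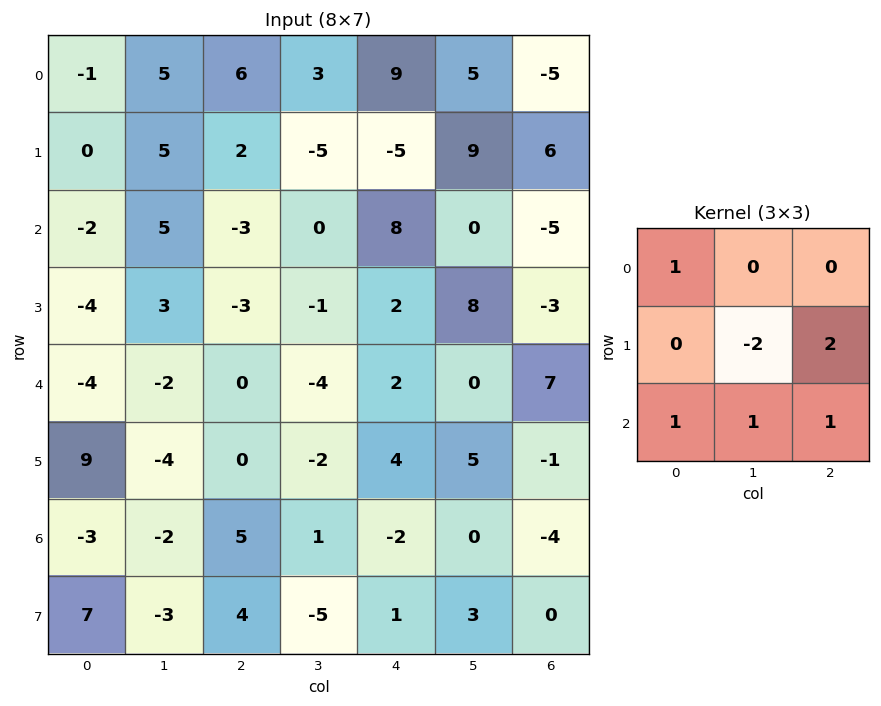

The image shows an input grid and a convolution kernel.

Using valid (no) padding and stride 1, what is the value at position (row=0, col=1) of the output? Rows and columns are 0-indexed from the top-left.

-7

The receptive field on the input at this output position is [5 6 3 / 5 2 -5 / 5 -3 0]. Elementwise product with the kernel and sum: 5·1 + 2·-2 + -5·2 + 5·1 + -3·1 + 0·1.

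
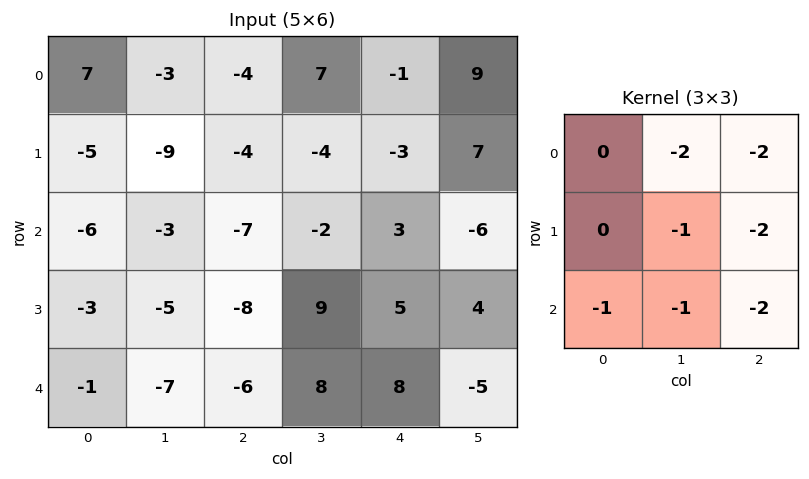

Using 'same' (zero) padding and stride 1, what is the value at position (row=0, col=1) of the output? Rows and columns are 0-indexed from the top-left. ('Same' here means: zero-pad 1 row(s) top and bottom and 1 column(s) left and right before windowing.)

The receptive field on the zero-padded input at this output position is [0 0 0 / 7 -3 -4 / -5 -9 -4]. Elementwise product with the kernel and sum: 0·-2 + 0·-2 + -3·-1 + -4·-2 + -5·-1 + -9·-1 + -4·-2.

33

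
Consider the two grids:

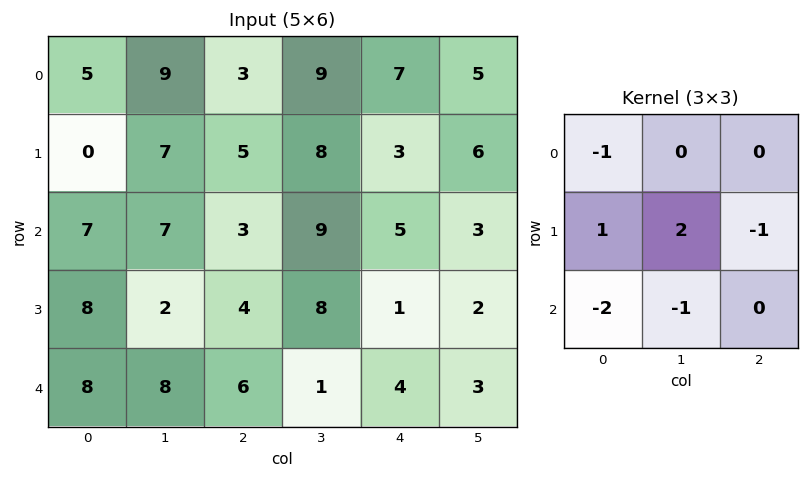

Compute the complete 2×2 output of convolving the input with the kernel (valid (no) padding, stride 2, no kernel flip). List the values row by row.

-17 0
-23 3

Output[0,0]: The receptive field on the input at this output position is [5 9 3 / 0 7 5 / 7 7 3]. Elementwise product with the kernel and sum: 5·-1 + 0·1 + 7·2 + 5·-1 + 7·-2 + 7·-1.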